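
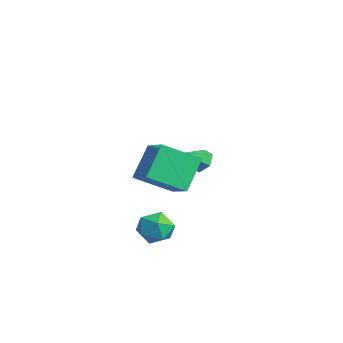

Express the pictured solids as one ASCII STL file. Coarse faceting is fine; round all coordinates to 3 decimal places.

solid 
facet normal -0.350 0.565 0.747
outer loop
vertex 2.989 -1.583 2.691
vertex 3.58 0.207 1.616
vertex 1.421 -1.53 1.916
endloop
endfacet
facet normal -0.273 -0.825 0.495
outer loop
vertex 2.14 -2.687 0.384
vertex 2.989 -1.583 2.691
vertex 1.421 -1.53 1.916
endloop
endfacet
facet normal -0.350 0.565 0.747
outer loop
vertex 1.421 -1.53 1.916
vertex 3.58 0.207 1.616
vertex 2.012 0.26 0.841
endloop
endfacet
facet normal -0.896 0.030 -0.443
outer loop
vertex 2.012 0.26 0.841
vertex 2.14 -2.687 0.384
vertex 1.421 -1.53 1.916
endloop
endfacet
facet normal 0.896 -0.030 0.443
outer loop
vertex 2.989 -1.583 2.691
vertex 4.299 -0.95 0.084
vertex 3.58 0.207 1.616
endloop
endfacet
facet normal -0.273 -0.825 0.495
outer loop
vertex 3.708 -2.74 1.159
vertex 2.989 -1.583 2.691
vertex 2.14 -2.687 0.384
endloop
endfacet
facet normal 0.896 -0.030 0.443
outer loop
vertex 3.708 -2.74 1.159
vertex 4.299 -0.95 0.084
vertex 2.989 -1.583 2.691
endloop
endfacet
facet normal 0.273 0.825 -0.495
outer loop
vertex 3.58 0.207 1.616
vertex 4.299 -0.95 0.084
vertex 2.012 0.26 0.841
endloop
endfacet
facet normal -0.896 0.030 -0.443
outer loop
vertex 2.731 -0.897 -0.691
vertex 2.14 -2.687 0.384
vertex 2.012 0.26 0.841
endloop
endfacet
facet normal 0.273 0.825 -0.495
outer loop
vertex 2.012 0.26 0.841
vertex 4.299 -0.95 0.084
vertex 2.731 -0.897 -0.691
endloop
endfacet
facet normal 0.350 -0.565 -0.747
outer loop
vertex 2.731 -0.897 -0.691
vertex 3.708 -2.74 1.159
vertex 2.14 -2.687 0.384
endloop
endfacet
facet normal 0.350 -0.565 -0.747
outer loop
vertex 4.299 -0.95 0.084
vertex 3.708 -2.74 1.159
vertex 2.731 -0.897 -0.691
endloop
endfacet
facet normal 0.222 0.959 -0.177
outer loop
vertex 4.256 -1.801 -2.839
vertex 3.596 -1.515 -2.115
vertex 4.57 -1.696 -1.874
endloop
endfacet
facet normal 0.782 0.539 -0.313
outer loop
vertex 4.256 -1.801 -2.839
vertex 4.57 -1.696 -1.874
vertex 4.892 -2.487 -2.432
endloop
endfacet
facet normal 0.585 0.063 -0.808
outer loop
vertex 4.256 -1.801 -2.839
vertex 4.892 -2.487 -2.432
vertex 4.116 -2.795 -3.018
endloop
endfacet
facet normal -0.097 0.190 -0.977
outer loop
vertex 4.256 -1.801 -2.839
vertex 4.116 -2.795 -3.018
vertex 3.315 -2.195 -2.822
endloop
endfacet
facet normal -0.322 0.743 -0.587
outer loop
vertex 4.256 -1.801 -2.839
vertex 3.315 -2.195 -2.822
vertex 3.596 -1.515 -2.115
endloop
endfacet
facet normal 0.941 0.183 0.284
outer loop
vertex 4.892 -2.487 -2.432
vertex 4.57 -1.696 -1.874
vertex 4.625 -2.625 -1.458
endloop
endfacet
facet normal 0.035 0.862 0.506
outer loop
vertex 4.57 -1.696 -1.874
vertex 3.596 -1.515 -2.115
vertex 3.824 -2.025 -1.262
endloop
endfacet
facet normal -0.843 0.513 -0.158
outer loop
vertex 3.596 -1.515 -2.115
vertex 3.315 -2.195 -2.822
vertex 3.048 -2.333 -1.848
endloop
endfacet
facet normal -0.480 -0.382 -0.790
outer loop
vertex 3.315 -2.195 -2.822
vertex 4.116 -2.795 -3.018
vertex 3.37 -3.124 -2.406
endloop
endfacet
facet normal 0.623 -0.586 -0.517
outer loop
vertex 4.116 -2.795 -3.018
vertex 4.892 -2.487 -2.432
vertex 4.344 -3.305 -2.165
endloop
endfacet
facet normal 0.097 -0.190 0.977
outer loop
vertex 3.684 -3.019 -1.441
vertex 4.625 -2.625 -1.458
vertex 3.824 -2.025 -1.262
endloop
endfacet
facet normal -0.585 -0.063 0.808
outer loop
vertex 3.684 -3.019 -1.441
vertex 3.824 -2.025 -1.262
vertex 3.048 -2.333 -1.848
endloop
endfacet
facet normal -0.782 -0.539 0.313
outer loop
vertex 3.684 -3.019 -1.441
vertex 3.048 -2.333 -1.848
vertex 3.37 -3.124 -2.406
endloop
endfacet
facet normal -0.222 -0.959 0.177
outer loop
vertex 3.684 -3.019 -1.441
vertex 3.37 -3.124 -2.406
vertex 4.344 -3.305 -2.165
endloop
endfacet
facet normal 0.322 -0.743 0.587
outer loop
vertex 3.684 -3.019 -1.441
vertex 4.344 -3.305 -2.165
vertex 4.625 -2.625 -1.458
endloop
endfacet
facet normal 0.480 0.382 0.790
outer loop
vertex 3.824 -2.025 -1.262
vertex 4.625 -2.625 -1.458
vertex 4.57 -1.696 -1.874
endloop
endfacet
facet normal -0.623 0.586 0.517
outer loop
vertex 3.048 -2.333 -1.848
vertex 3.824 -2.025 -1.262
vertex 3.596 -1.515 -2.115
endloop
endfacet
facet normal -0.941 -0.183 -0.284
outer loop
vertex 3.37 -3.124 -2.406
vertex 3.048 -2.333 -1.848
vertex 3.315 -2.195 -2.822
endloop
endfacet
facet normal -0.035 -0.862 -0.506
outer loop
vertex 4.344 -3.305 -2.165
vertex 3.37 -3.124 -2.406
vertex 4.116 -2.795 -3.018
endloop
endfacet
facet normal 0.843 -0.513 0.158
outer loop
vertex 4.625 -2.625 -1.458
vertex 4.344 -3.305 -2.165
vertex 4.892 -2.487 -2.432
endloop
endfacet
facet normal -0.057 0.803 -0.593
outer loop
vertex -1.604 3.397 -1.951
vertex -2.372 3.344 -1.949
vertex -2.013 3.765 -1.413
endloop
endfacet
facet normal 0.794 -0.006 0.608
outer loop
vertex -1.604 3.397 -1.951
vertex -2.013 3.765 -1.413
vertex -2.288 2.156 -1.071
endloop
endfacet
facet normal -0.056 0.803 -0.593
outer loop
vertex -2.013 3.765 -1.413
vertex -2.372 3.344 -1.949
vertex -2.781 3.713 -1.411
endloop
endfacet
facet normal -0.012 0.210 0.978
outer loop
vertex -2.013 3.765 -1.413
vertex -2.781 3.713 -1.411
vertex -2.288 2.156 -1.071
endloop
endfacet
facet normal -0.056 0.803 -0.593
outer loop
vertex -2.781 3.713 -1.411
vertex -2.372 3.344 -1.949
vertex -3.14 3.292 -1.947
endloop
endfacet
facet normal -0.782 -0.114 0.613
outer loop
vertex -2.781 3.713 -1.411
vertex -3.14 3.292 -1.947
vertex -2.288 2.156 -1.071
endloop
endfacet
facet normal -0.056 0.804 -0.592
outer loop
vertex -3.14 3.292 -1.947
vertex -2.372 3.344 -1.949
vertex -2.731 2.924 -2.485
endloop
endfacet
facet normal -0.747 -0.654 -0.121
outer loop
vertex -3.14 3.292 -1.947
vertex -2.731 2.924 -2.485
vertex -2.288 2.156 -1.071
endloop
endfacet
facet normal -0.056 0.804 -0.592
outer loop
vertex -2.731 2.924 -2.485
vertex -2.372 3.344 -1.949
vertex -1.962 2.976 -2.487
endloop
endfacet
facet normal 0.058 -0.870 -0.490
outer loop
vertex -2.731 2.924 -2.485
vertex -1.962 2.976 -2.487
vertex -2.288 2.156 -1.071
endloop
endfacet
facet normal -0.057 0.803 -0.593
outer loop
vertex -1.962 2.976 -2.487
vertex -2.372 3.344 -1.949
vertex -1.604 3.397 -1.951
endloop
endfacet
facet normal 0.829 -0.545 -0.125
outer loop
vertex -1.962 2.976 -2.487
vertex -1.604 3.397 -1.951
vertex -2.288 2.156 -1.071
endloop
endfacet

endsolid


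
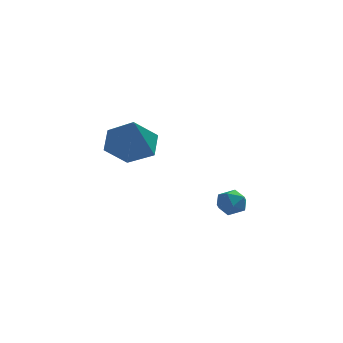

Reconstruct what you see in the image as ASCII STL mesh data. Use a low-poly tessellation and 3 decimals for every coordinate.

solid 
facet normal -0.390 0.169 0.905
outer loop
vertex 2.086 4.198 -2.278
vertex 1.516 4.03 -2.492
vertex 1.901 3.595 -2.245
endloop
endfacet
facet normal 0.292 -0.037 0.956
outer loop
vertex 2.086 4.198 -2.278
vertex 1.901 3.595 -2.245
vertex 2.491 3.735 -2.42
endloop
endfacet
facet normal 0.691 0.425 0.585
outer loop
vertex 2.086 4.198 -2.278
vertex 2.491 3.735 -2.42
vertex 2.471 4.256 -2.775
endloop
endfacet
facet normal 0.255 0.918 0.305
outer loop
vertex 2.086 4.198 -2.278
vertex 2.471 4.256 -2.775
vertex 1.869 4.438 -2.819
endloop
endfacet
facet normal -0.413 0.760 0.503
outer loop
vertex 2.086 4.198 -2.278
vertex 1.869 4.438 -2.819
vertex 1.516 4.03 -2.492
endloop
endfacet
facet normal 0.352 -0.678 0.645
outer loop
vertex 2.491 3.735 -2.42
vertex 1.901 3.595 -2.245
vertex 2.171 3.282 -2.721
endloop
endfacet
facet normal -0.750 -0.343 0.565
outer loop
vertex 1.901 3.595 -2.245
vertex 1.516 4.03 -2.492
vertex 1.569 3.464 -2.765
endloop
endfacet
facet normal -0.786 0.612 -0.085
outer loop
vertex 1.516 4.03 -2.492
vertex 1.869 4.438 -2.819
vertex 1.549 3.985 -3.12
endloop
endfacet
facet normal 0.292 0.867 -0.405
outer loop
vertex 1.869 4.438 -2.819
vertex 2.471 4.256 -2.775
vertex 2.139 4.125 -3.295
endloop
endfacet
facet normal 0.996 0.070 0.047
outer loop
vertex 2.471 4.256 -2.775
vertex 2.491 3.735 -2.42
vertex 2.524 3.69 -3.048
endloop
endfacet
facet normal -0.255 -0.918 -0.305
outer loop
vertex 1.954 3.522 -3.262
vertex 2.171 3.282 -2.721
vertex 1.569 3.464 -2.765
endloop
endfacet
facet normal -0.691 -0.425 -0.585
outer loop
vertex 1.954 3.522 -3.262
vertex 1.569 3.464 -2.765
vertex 1.549 3.985 -3.12
endloop
endfacet
facet normal -0.292 0.037 -0.956
outer loop
vertex 1.954 3.522 -3.262
vertex 1.549 3.985 -3.12
vertex 2.139 4.125 -3.295
endloop
endfacet
facet normal 0.390 -0.169 -0.905
outer loop
vertex 1.954 3.522 -3.262
vertex 2.139 4.125 -3.295
vertex 2.524 3.69 -3.048
endloop
endfacet
facet normal 0.413 -0.760 -0.503
outer loop
vertex 1.954 3.522 -3.262
vertex 2.524 3.69 -3.048
vertex 2.171 3.282 -2.721
endloop
endfacet
facet normal -0.292 -0.867 0.405
outer loop
vertex 1.569 3.464 -2.765
vertex 2.171 3.282 -2.721
vertex 1.901 3.595 -2.245
endloop
endfacet
facet normal -0.996 -0.070 -0.047
outer loop
vertex 1.549 3.985 -3.12
vertex 1.569 3.464 -2.765
vertex 1.516 4.03 -2.492
endloop
endfacet
facet normal -0.352 0.678 -0.645
outer loop
vertex 2.139 4.125 -3.295
vertex 1.549 3.985 -3.12
vertex 1.869 4.438 -2.819
endloop
endfacet
facet normal 0.750 0.343 -0.565
outer loop
vertex 2.524 3.69 -3.048
vertex 2.139 4.125 -3.295
vertex 2.471 4.256 -2.775
endloop
endfacet
facet normal 0.786 -0.612 0.085
outer loop
vertex 2.171 3.282 -2.721
vertex 2.524 3.69 -3.048
vertex 2.491 3.735 -2.42
endloop
endfacet
facet normal -0.197 0.660 -0.725
outer loop
vertex -0.002 0.974 1.257
vertex -0.811 0.487 1.033
vertex -0.84 1.2 1.69
endloop
endfacet
facet normal 0.503 0.376 0.778
outer loop
vertex -0.002 0.974 1.257
vertex -0.84 1.2 1.69
vertex -0.449 -0.727 2.367
endloop
endfacet
facet normal -0.197 0.660 -0.725
outer loop
vertex -0.84 1.2 1.69
vertex -0.811 0.487 1.033
vertex -1.649 0.713 1.466
endloop
endfacet
facet normal -0.388 0.234 0.891
outer loop
vertex -0.84 1.2 1.69
vertex -1.649 0.713 1.466
vertex -0.449 -0.727 2.367
endloop
endfacet
facet normal -0.197 0.660 -0.725
outer loop
vertex -1.649 0.713 1.466
vertex -0.811 0.487 1.033
vertex -1.619 0.0 0.809
endloop
endfacet
facet normal -0.810 -0.416 0.414
outer loop
vertex -1.649 0.713 1.466
vertex -1.619 0.0 0.809
vertex -0.449 -0.727 2.367
endloop
endfacet
facet normal -0.197 0.660 -0.725
outer loop
vertex -1.619 0.0 0.809
vertex -0.811 0.487 1.033
vertex -0.781 -0.226 0.376
endloop
endfacet
facet normal -0.340 -0.924 -0.176
outer loop
vertex -1.619 0.0 0.809
vertex -0.781 -0.226 0.376
vertex -0.449 -0.727 2.367
endloop
endfacet
facet normal -0.197 0.660 -0.725
outer loop
vertex -0.781 -0.226 0.376
vertex -0.811 0.487 1.033
vertex 0.027 0.261 0.6
endloop
endfacet
facet normal 0.552 -0.782 -0.289
outer loop
vertex -0.781 -0.226 0.376
vertex 0.027 0.261 0.6
vertex -0.449 -0.727 2.367
endloop
endfacet
facet normal -0.197 0.660 -0.725
outer loop
vertex 0.027 0.261 0.6
vertex -0.811 0.487 1.033
vertex -0.002 0.974 1.257
endloop
endfacet
facet normal 0.973 -0.133 0.188
outer loop
vertex 0.027 0.261 0.6
vertex -0.002 0.974 1.257
vertex -0.449 -0.727 2.367
endloop
endfacet

endsolid


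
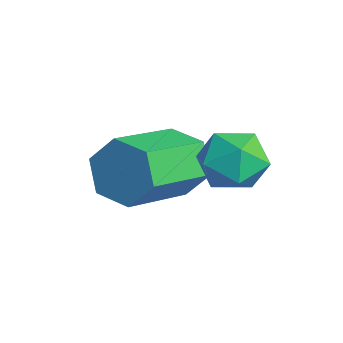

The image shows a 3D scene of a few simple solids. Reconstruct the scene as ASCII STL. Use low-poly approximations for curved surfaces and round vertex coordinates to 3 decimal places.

solid 
facet normal -0.846 -0.375 0.380
outer loop
vertex 0.389 -0.647 -0.614
vertex 0.615 -1.363 -0.818
vertex 0.804 -1.08 -0.118
endloop
endfacet
facet normal -0.648 0.215 0.730
outer loop
vertex 0.389 -0.647 -0.614
vertex 0.804 -1.08 -0.118
vertex 0.963 -0.323 -0.2
endloop
endfacet
facet normal -0.609 0.749 0.258
outer loop
vertex 0.389 -0.647 -0.614
vertex 0.963 -0.323 -0.2
vertex 0.872 -0.138 -0.951
endloop
endfacet
facet normal -0.783 0.489 -0.384
outer loop
vertex 0.389 -0.647 -0.614
vertex 0.872 -0.138 -0.951
vertex 0.657 -0.782 -1.332
endloop
endfacet
facet normal -0.929 -0.205 -0.308
outer loop
vertex 0.389 -0.647 -0.614
vertex 0.657 -0.782 -1.332
vertex 0.615 -1.363 -0.818
endloop
endfacet
facet normal 0.005 0.107 0.994
outer loop
vertex 0.963 -0.323 -0.2
vertex 0.804 -1.08 -0.118
vertex 1.543 -0.838 -0.148
endloop
endfacet
facet normal -0.315 -0.847 0.428
outer loop
vertex 0.804 -1.08 -0.118
vertex 0.615 -1.363 -0.818
vertex 1.328 -1.482 -0.529
endloop
endfacet
facet normal -0.448 -0.574 -0.685
outer loop
vertex 0.615 -1.363 -0.818
vertex 0.657 -0.782 -1.332
vertex 1.237 -1.297 -1.28
endloop
endfacet
facet normal -0.213 0.549 -0.808
outer loop
vertex 0.657 -0.782 -1.332
vertex 0.872 -0.138 -0.951
vertex 1.396 -0.54 -1.362
endloop
endfacet
facet normal 0.068 0.971 0.231
outer loop
vertex 0.872 -0.138 -0.951
vertex 0.963 -0.323 -0.2
vertex 1.585 -0.257 -0.662
endloop
endfacet
facet normal 0.783 -0.489 0.384
outer loop
vertex 1.811 -0.973 -0.866
vertex 1.543 -0.838 -0.148
vertex 1.328 -1.482 -0.529
endloop
endfacet
facet normal 0.609 -0.749 -0.258
outer loop
vertex 1.811 -0.973 -0.866
vertex 1.328 -1.482 -0.529
vertex 1.237 -1.297 -1.28
endloop
endfacet
facet normal 0.648 -0.215 -0.730
outer loop
vertex 1.811 -0.973 -0.866
vertex 1.237 -1.297 -1.28
vertex 1.396 -0.54 -1.362
endloop
endfacet
facet normal 0.846 0.375 -0.380
outer loop
vertex 1.811 -0.973 -0.866
vertex 1.396 -0.54 -1.362
vertex 1.585 -0.257 -0.662
endloop
endfacet
facet normal 0.929 0.205 0.308
outer loop
vertex 1.811 -0.973 -0.866
vertex 1.585 -0.257 -0.662
vertex 1.543 -0.838 -0.148
endloop
endfacet
facet normal 0.213 -0.549 0.808
outer loop
vertex 1.328 -1.482 -0.529
vertex 1.543 -0.838 -0.148
vertex 0.804 -1.08 -0.118
endloop
endfacet
facet normal -0.068 -0.971 -0.231
outer loop
vertex 1.237 -1.297 -1.28
vertex 1.328 -1.482 -0.529
vertex 0.615 -1.363 -0.818
endloop
endfacet
facet normal -0.005 -0.107 -0.994
outer loop
vertex 1.396 -0.54 -1.362
vertex 1.237 -1.297 -1.28
vertex 0.657 -0.782 -1.332
endloop
endfacet
facet normal 0.315 0.847 -0.428
outer loop
vertex 1.585 -0.257 -0.662
vertex 1.396 -0.54 -1.362
vertex 0.872 -0.138 -0.951
endloop
endfacet
facet normal 0.448 0.574 0.685
outer loop
vertex 1.543 -0.838 -0.148
vertex 1.585 -0.257 -0.662
vertex 0.963 -0.323 -0.2
endloop
endfacet
facet normal -0.485 0.806 -0.340
outer loop
vertex 0.291 -1.439 -2.104
vertex -0.147 -1.425 -1.446
vertex 0.535 -1.027 -1.475
endloop
endfacet
facet normal 0.818 0.281 -0.502
outer loop
vertex 0.291 -1.439 -2.104
vertex 0.535 -1.027 -1.475
vertex 1.165 -2.889 -1.491
endloop
endfacet
facet normal 0.818 0.281 -0.501
outer loop
vertex 1.165 -2.889 -1.491
vertex 0.535 -1.027 -1.475
vertex 1.408 -2.477 -0.863
endloop
endfacet
facet normal 0.485 -0.805 0.341
outer loop
vertex 1.165 -2.889 -1.491
vertex 1.408 -2.477 -0.863
vertex 0.727 -2.875 -0.834
endloop
endfacet
facet normal -0.485 0.806 -0.340
outer loop
vertex 0.535 -1.027 -1.475
vertex -0.147 -1.425 -1.446
vertex 0.097 -1.013 -0.818
endloop
endfacet
facet normal 0.676 0.592 0.438
outer loop
vertex 0.535 -1.027 -1.475
vertex 0.097 -1.013 -0.818
vertex 1.408 -2.477 -0.863
endloop
endfacet
facet normal 0.676 0.592 0.438
outer loop
vertex 1.408 -2.477 -0.863
vertex 0.097 -1.013 -0.818
vertex 0.97 -2.463 -0.205
endloop
endfacet
facet normal 0.485 -0.806 0.340
outer loop
vertex 1.408 -2.477 -0.863
vertex 0.97 -2.463 -0.205
vertex 0.727 -2.875 -0.834
endloop
endfacet
facet normal -0.485 0.806 -0.340
outer loop
vertex 0.097 -1.013 -0.818
vertex -0.147 -1.425 -1.446
vertex -0.585 -1.411 -0.789
endloop
endfacet
facet normal -0.142 0.312 0.940
outer loop
vertex 0.097 -1.013 -0.818
vertex -0.585 -1.411 -0.789
vertex 0.97 -2.463 -0.205
endloop
endfacet
facet normal -0.142 0.312 0.940
outer loop
vertex 0.97 -2.463 -0.205
vertex -0.585 -1.411 -0.789
vertex 0.289 -2.861 -0.176
endloop
endfacet
facet normal 0.485 -0.806 0.340
outer loop
vertex 0.97 -2.463 -0.205
vertex 0.289 -2.861 -0.176
vertex 0.727 -2.875 -0.834
endloop
endfacet
facet normal -0.485 0.805 -0.341
outer loop
vertex -0.585 -1.411 -0.789
vertex -0.147 -1.425 -1.446
vertex -0.828 -1.823 -1.417
endloop
endfacet
facet normal -0.818 -0.281 0.501
outer loop
vertex -0.585 -1.411 -0.789
vertex -0.828 -1.823 -1.417
vertex 0.289 -2.861 -0.176
endloop
endfacet
facet normal -0.818 -0.281 0.501
outer loop
vertex 0.289 -2.861 -0.176
vertex -0.828 -1.823 -1.417
vertex 0.045 -3.273 -0.805
endloop
endfacet
facet normal 0.485 -0.806 0.340
outer loop
vertex 0.289 -2.861 -0.176
vertex 0.045 -3.273 -0.805
vertex 0.727 -2.875 -0.834
endloop
endfacet
facet normal -0.485 0.806 -0.340
outer loop
vertex -0.828 -1.823 -1.417
vertex -0.147 -1.425 -1.446
vertex -0.39 -1.837 -2.075
endloop
endfacet
facet normal -0.677 -0.592 -0.438
outer loop
vertex -0.828 -1.823 -1.417
vertex -0.39 -1.837 -2.075
vertex 0.045 -3.273 -0.805
endloop
endfacet
facet normal -0.676 -0.592 -0.438
outer loop
vertex 0.045 -3.273 -0.805
vertex -0.39 -1.837 -2.075
vertex 0.483 -3.287 -1.462
endloop
endfacet
facet normal 0.485 -0.806 0.340
outer loop
vertex 0.045 -3.273 -0.805
vertex 0.483 -3.287 -1.462
vertex 0.727 -2.875 -0.834
endloop
endfacet
facet normal -0.485 0.806 -0.340
outer loop
vertex -0.39 -1.837 -2.075
vertex -0.147 -1.425 -1.446
vertex 0.291 -1.439 -2.104
endloop
endfacet
facet normal 0.142 -0.312 -0.940
outer loop
vertex -0.39 -1.837 -2.075
vertex 0.291 -1.439 -2.104
vertex 0.483 -3.287 -1.462
endloop
endfacet
facet normal 0.142 -0.312 -0.940
outer loop
vertex 0.483 -3.287 -1.462
vertex 0.291 -1.439 -2.104
vertex 1.165 -2.889 -1.491
endloop
endfacet
facet normal 0.485 -0.806 0.340
outer loop
vertex 0.483 -3.287 -1.462
vertex 1.165 -2.889 -1.491
vertex 0.727 -2.875 -0.834
endloop
endfacet

endsolid


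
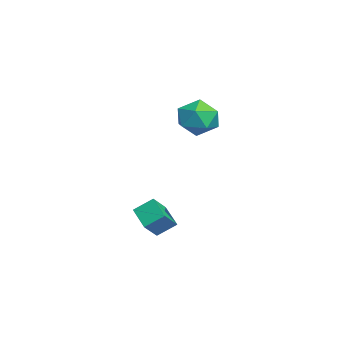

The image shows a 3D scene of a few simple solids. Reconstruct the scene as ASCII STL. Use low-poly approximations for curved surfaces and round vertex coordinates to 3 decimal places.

solid 
facet normal 0.401 0.308 0.863
outer loop
vertex -0.493 3.467 3.22
vertex -1.016 2.773 3.711
vertex -0.104 2.559 3.364
endloop
endfacet
facet normal 0.852 0.416 0.320
outer loop
vertex -0.493 3.467 3.22
vertex -0.104 2.559 3.364
vertex 0.005 3.014 2.482
endloop
endfacet
facet normal 0.528 0.835 -0.157
outer loop
vertex -0.493 3.467 3.22
vertex 0.005 3.014 2.482
vertex -0.839 3.51 2.283
endloop
endfacet
facet normal -0.124 0.988 0.091
outer loop
vertex -0.493 3.467 3.22
vertex -0.839 3.51 2.283
vertex -1.47 3.361 3.043
endloop
endfacet
facet normal -0.203 0.663 0.721
outer loop
vertex -0.493 3.467 3.22
vertex -1.47 3.361 3.043
vertex -1.016 2.773 3.711
endloop
endfacet
facet normal 0.977 -0.215 0.010
outer loop
vertex 0.005 3.014 2.482
vertex -0.104 2.559 3.364
vertex -0.21 2.039 2.517
endloop
endfacet
facet normal 0.247 -0.388 0.888
outer loop
vertex -0.104 2.559 3.364
vertex -1.016 2.773 3.711
vertex -0.841 1.89 3.277
endloop
endfacet
facet normal -0.730 0.185 0.658
outer loop
vertex -1.016 2.773 3.711
vertex -1.47 3.361 3.043
vertex -1.685 2.386 3.078
endloop
endfacet
facet normal -0.603 0.711 -0.361
outer loop
vertex -1.47 3.361 3.043
vertex -0.839 3.51 2.283
vertex -1.576 2.841 2.196
endloop
endfacet
facet normal 0.452 0.464 -0.762
outer loop
vertex -0.839 3.51 2.283
vertex 0.005 3.014 2.482
vertex -0.664 2.627 1.849
endloop
endfacet
facet normal 0.124 -0.988 -0.091
outer loop
vertex -1.187 1.933 2.34
vertex -0.21 2.039 2.517
vertex -0.841 1.89 3.277
endloop
endfacet
facet normal -0.528 -0.835 0.157
outer loop
vertex -1.187 1.933 2.34
vertex -0.841 1.89 3.277
vertex -1.685 2.386 3.078
endloop
endfacet
facet normal -0.852 -0.416 -0.320
outer loop
vertex -1.187 1.933 2.34
vertex -1.685 2.386 3.078
vertex -1.576 2.841 2.196
endloop
endfacet
facet normal -0.401 -0.308 -0.863
outer loop
vertex -1.187 1.933 2.34
vertex -1.576 2.841 2.196
vertex -0.664 2.627 1.849
endloop
endfacet
facet normal 0.203 -0.663 -0.721
outer loop
vertex -1.187 1.933 2.34
vertex -0.664 2.627 1.849
vertex -0.21 2.039 2.517
endloop
endfacet
facet normal 0.603 -0.711 0.361
outer loop
vertex -0.841 1.89 3.277
vertex -0.21 2.039 2.517
vertex -0.104 2.559 3.364
endloop
endfacet
facet normal -0.452 -0.464 0.762
outer loop
vertex -1.685 2.386 3.078
vertex -0.841 1.89 3.277
vertex -1.016 2.773 3.711
endloop
endfacet
facet normal -0.977 0.215 -0.010
outer loop
vertex -1.576 2.841 2.196
vertex -1.685 2.386 3.078
vertex -1.47 3.361 3.043
endloop
endfacet
facet normal -0.247 0.388 -0.888
outer loop
vertex -0.664 2.627 1.849
vertex -1.576 2.841 2.196
vertex -0.839 3.51 2.283
endloop
endfacet
facet normal 0.730 -0.185 -0.658
outer loop
vertex -0.21 2.039 2.517
vertex -0.664 2.627 1.849
vertex 0.005 3.014 2.482
endloop
endfacet
facet normal -0.573 0.469 -0.672
outer loop
vertex 0.156 0.597 -2.363
vertex 0.123 1.395 -1.778
vertex 1.155 1.037 -2.908
endloop
endfacet
facet normal 0.033 -0.806 -0.590
outer loop
vertex 1.757 0.545 -2.202
vertex 0.156 0.597 -2.363
vertex 1.155 1.037 -2.908
endloop
endfacet
facet normal -0.573 0.469 -0.672
outer loop
vertex 1.155 1.037 -2.908
vertex 0.123 1.395 -1.778
vertex 1.122 1.835 -2.323
endloop
endfacet
facet normal 0.819 0.361 -0.446
outer loop
vertex 1.122 1.835 -2.323
vertex 1.757 0.545 -2.202
vertex 1.155 1.037 -2.908
endloop
endfacet
facet normal -0.819 -0.361 0.446
outer loop
vertex 0.156 0.597 -2.363
vertex 0.725 0.903 -1.072
vertex 0.123 1.395 -1.778
endloop
endfacet
facet normal 0.033 -0.806 -0.590
outer loop
vertex 0.758 0.105 -1.657
vertex 0.156 0.597 -2.363
vertex 1.757 0.545 -2.202
endloop
endfacet
facet normal -0.819 -0.361 0.446
outer loop
vertex 0.758 0.105 -1.657
vertex 0.725 0.903 -1.072
vertex 0.156 0.597 -2.363
endloop
endfacet
facet normal -0.033 0.806 0.590
outer loop
vertex 0.123 1.395 -1.778
vertex 0.725 0.903 -1.072
vertex 1.122 1.835 -2.323
endloop
endfacet
facet normal 0.819 0.361 -0.446
outer loop
vertex 1.724 1.343 -1.617
vertex 1.757 0.545 -2.202
vertex 1.122 1.835 -2.323
endloop
endfacet
facet normal -0.033 0.806 0.590
outer loop
vertex 1.122 1.835 -2.323
vertex 0.725 0.903 -1.072
vertex 1.724 1.343 -1.617
endloop
endfacet
facet normal 0.573 -0.469 0.672
outer loop
vertex 1.724 1.343 -1.617
vertex 0.758 0.105 -1.657
vertex 1.757 0.545 -2.202
endloop
endfacet
facet normal 0.573 -0.469 0.672
outer loop
vertex 0.725 0.903 -1.072
vertex 0.758 0.105 -1.657
vertex 1.724 1.343 -1.617
endloop
endfacet

endsolid


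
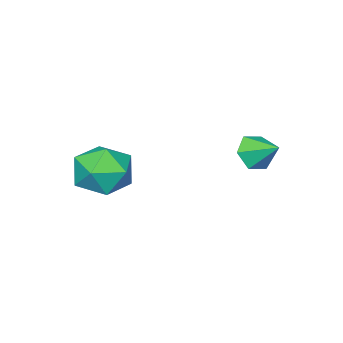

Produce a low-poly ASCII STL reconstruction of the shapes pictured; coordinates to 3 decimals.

solid 
facet normal 0.026 -0.854 -0.520
outer loop
vertex -2.774 3.333 -1.267
vertex -3.544 3.462 -1.518
vertex -2.915 3.75 -1.959
endloop
endfacet
facet normal 0.845 0.516 0.139
outer loop
vertex -2.774 3.333 -1.267
vertex -2.915 3.75 -1.959
vertex -3.576 4.538 -0.862
endloop
endfacet
facet normal 0.026 -0.853 -0.521
outer loop
vertex -2.915 3.75 -1.959
vertex -3.544 3.462 -1.518
vertex -3.685 3.88 -2.21
endloop
endfacet
facet normal 0.287 0.852 -0.439
outer loop
vertex -2.915 3.75 -1.959
vertex -3.685 3.88 -2.21
vertex -3.576 4.538 -0.862
endloop
endfacet
facet normal 0.026 -0.853 -0.521
outer loop
vertex -3.685 3.88 -2.21
vertex -3.544 3.462 -1.518
vertex -4.313 3.592 -1.769
endloop
endfacet
facet normal -0.572 0.754 -0.322
outer loop
vertex -3.685 3.88 -2.21
vertex -4.313 3.592 -1.769
vertex -3.576 4.538 -0.862
endloop
endfacet
facet normal 0.026 -0.853 -0.521
outer loop
vertex -4.313 3.592 -1.769
vertex -3.544 3.462 -1.518
vertex -4.173 3.174 -1.078
endloop
endfacet
facet normal -0.871 0.322 0.371
outer loop
vertex -4.313 3.592 -1.769
vertex -4.173 3.174 -1.078
vertex -3.576 4.538 -0.862
endloop
endfacet
facet normal 0.027 -0.853 -0.520
outer loop
vertex -4.173 3.174 -1.078
vertex -3.544 3.462 -1.518
vertex -3.403 3.045 -0.827
endloop
endfacet
facet normal -0.312 -0.014 0.950
outer loop
vertex -4.173 3.174 -1.078
vertex -3.403 3.045 -0.827
vertex -3.576 4.538 -0.862
endloop
endfacet
facet normal 0.027 -0.853 -0.520
outer loop
vertex -3.403 3.045 -0.827
vertex -3.544 3.462 -1.518
vertex -2.774 3.333 -1.267
endloop
endfacet
facet normal 0.546 0.083 0.834
outer loop
vertex -3.403 3.045 -0.827
vertex -2.774 3.333 -1.267
vertex -3.576 4.538 -0.862
endloop
endfacet
facet normal 0.343 0.641 0.687
outer loop
vertex 0.218 1.0 -1.975
vertex 0.294 0.084 -1.158
vertex 1.255 0.344 -1.881
endloop
endfacet
facet normal 0.532 0.846 0.030
outer loop
vertex 0.218 1.0 -1.975
vertex 1.255 0.344 -1.881
vertex 0.822 0.656 -2.99
endloop
endfacet
facet normal -0.063 0.933 -0.354
outer loop
vertex 0.218 1.0 -1.975
vertex 0.822 0.656 -2.99
vertex -0.406 0.587 -2.952
endloop
endfacet
facet normal -0.620 0.782 0.065
outer loop
vertex 0.218 1.0 -1.975
vertex -0.406 0.587 -2.952
vertex -0.732 0.234 -1.82
endloop
endfacet
facet normal -0.369 0.601 0.709
outer loop
vertex 0.218 1.0 -1.975
vertex -0.732 0.234 -1.82
vertex 0.294 0.084 -1.158
endloop
endfacet
facet normal 0.910 0.318 -0.266
outer loop
vertex 0.822 0.656 -2.99
vertex 1.255 0.344 -1.881
vertex 1.272 -0.474 -2.8
endloop
endfacet
facet normal 0.604 -0.014 0.797
outer loop
vertex 1.255 0.344 -1.881
vertex 0.294 0.084 -1.158
vertex 0.946 -0.827 -1.668
endloop
endfacet
facet normal -0.549 -0.078 0.832
outer loop
vertex 0.294 0.084 -1.158
vertex -0.732 0.234 -1.82
vertex -0.282 -0.896 -1.63
endloop
endfacet
facet normal -0.954 0.214 -0.208
outer loop
vertex -0.732 0.234 -1.82
vertex -0.406 0.587 -2.952
vertex -0.715 -0.584 -2.739
endloop
endfacet
facet normal -0.053 0.459 -0.887
outer loop
vertex -0.406 0.587 -2.952
vertex 0.822 0.656 -2.99
vertex 0.246 -0.324 -3.462
endloop
endfacet
facet normal 0.620 -0.782 -0.065
outer loop
vertex 0.322 -1.24 -2.645
vertex 1.272 -0.474 -2.8
vertex 0.946 -0.827 -1.668
endloop
endfacet
facet normal 0.063 -0.933 0.354
outer loop
vertex 0.322 -1.24 -2.645
vertex 0.946 -0.827 -1.668
vertex -0.282 -0.896 -1.63
endloop
endfacet
facet normal -0.532 -0.846 -0.030
outer loop
vertex 0.322 -1.24 -2.645
vertex -0.282 -0.896 -1.63
vertex -0.715 -0.584 -2.739
endloop
endfacet
facet normal -0.343 -0.641 -0.687
outer loop
vertex 0.322 -1.24 -2.645
vertex -0.715 -0.584 -2.739
vertex 0.246 -0.324 -3.462
endloop
endfacet
facet normal 0.369 -0.601 -0.709
outer loop
vertex 0.322 -1.24 -2.645
vertex 0.246 -0.324 -3.462
vertex 1.272 -0.474 -2.8
endloop
endfacet
facet normal 0.954 -0.214 0.208
outer loop
vertex 0.946 -0.827 -1.668
vertex 1.272 -0.474 -2.8
vertex 1.255 0.344 -1.881
endloop
endfacet
facet normal 0.053 -0.459 0.887
outer loop
vertex -0.282 -0.896 -1.63
vertex 0.946 -0.827 -1.668
vertex 0.294 0.084 -1.158
endloop
endfacet
facet normal -0.910 -0.318 0.266
outer loop
vertex -0.715 -0.584 -2.739
vertex -0.282 -0.896 -1.63
vertex -0.732 0.234 -1.82
endloop
endfacet
facet normal -0.604 0.014 -0.797
outer loop
vertex 0.246 -0.324 -3.462
vertex -0.715 -0.584 -2.739
vertex -0.406 0.587 -2.952
endloop
endfacet
facet normal 0.549 0.078 -0.832
outer loop
vertex 1.272 -0.474 -2.8
vertex 0.246 -0.324 -3.462
vertex 0.822 0.656 -2.99
endloop
endfacet

endsolid


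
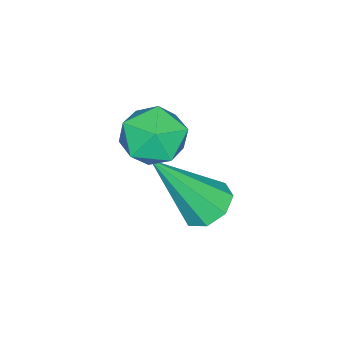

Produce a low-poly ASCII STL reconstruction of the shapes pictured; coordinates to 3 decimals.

solid 
facet normal 0.282 -0.125 0.951
outer loop
vertex 4.296 0.704 2.46
vertex 3.673 0.41 2.606
vertex 4.21 0.007 2.394
endloop
endfacet
facet normal 0.844 -0.153 0.514
outer loop
vertex 4.296 0.704 2.46
vertex 4.21 0.007 2.394
vertex 4.572 0.365 1.906
endloop
endfacet
facet normal 0.873 0.463 0.152
outer loop
vertex 4.296 0.704 2.46
vertex 4.572 0.365 1.906
vertex 4.257 0.989 1.817
endloop
endfacet
facet normal 0.329 0.871 0.366
outer loop
vertex 4.296 0.704 2.46
vertex 4.257 0.989 1.817
vertex 3.702 1.017 2.249
endloop
endfacet
facet normal -0.038 0.508 0.861
outer loop
vertex 4.296 0.704 2.46
vertex 3.702 1.017 2.249
vertex 3.673 0.41 2.606
endloop
endfacet
facet normal 0.732 -0.680 0.045
outer loop
vertex 4.572 0.365 1.906
vertex 4.21 0.007 2.394
vertex 4.118 -0.137 1.711
endloop
endfacet
facet normal -0.178 -0.634 0.753
outer loop
vertex 4.21 0.007 2.394
vertex 3.673 0.41 2.606
vertex 3.563 -0.109 2.143
endloop
endfacet
facet normal -0.692 0.390 0.607
outer loop
vertex 3.673 0.41 2.606
vertex 3.702 1.017 2.249
vertex 3.248 0.515 2.054
endloop
endfacet
facet normal -0.100 0.976 -0.192
outer loop
vertex 3.702 1.017 2.249
vertex 4.257 0.989 1.817
vertex 3.61 0.873 1.566
endloop
endfacet
facet normal 0.780 0.317 -0.540
outer loop
vertex 4.257 0.989 1.817
vertex 4.572 0.365 1.906
vertex 4.147 0.47 1.354
endloop
endfacet
facet normal -0.329 -0.871 -0.366
outer loop
vertex 3.524 0.176 1.5
vertex 4.118 -0.137 1.711
vertex 3.563 -0.109 2.143
endloop
endfacet
facet normal -0.873 -0.463 -0.152
outer loop
vertex 3.524 0.176 1.5
vertex 3.563 -0.109 2.143
vertex 3.248 0.515 2.054
endloop
endfacet
facet normal -0.844 0.153 -0.514
outer loop
vertex 3.524 0.176 1.5
vertex 3.248 0.515 2.054
vertex 3.61 0.873 1.566
endloop
endfacet
facet normal -0.282 0.125 -0.951
outer loop
vertex 3.524 0.176 1.5
vertex 3.61 0.873 1.566
vertex 4.147 0.47 1.354
endloop
endfacet
facet normal 0.038 -0.508 -0.861
outer loop
vertex 3.524 0.176 1.5
vertex 4.147 0.47 1.354
vertex 4.118 -0.137 1.711
endloop
endfacet
facet normal 0.100 -0.976 0.192
outer loop
vertex 3.563 -0.109 2.143
vertex 4.118 -0.137 1.711
vertex 4.21 0.007 2.394
endloop
endfacet
facet normal -0.780 -0.317 0.540
outer loop
vertex 3.248 0.515 2.054
vertex 3.563 -0.109 2.143
vertex 3.673 0.41 2.606
endloop
endfacet
facet normal -0.732 0.680 -0.045
outer loop
vertex 3.61 0.873 1.566
vertex 3.248 0.515 2.054
vertex 3.702 1.017 2.249
endloop
endfacet
facet normal 0.178 0.634 -0.753
outer loop
vertex 4.147 0.47 1.354
vertex 3.61 0.873 1.566
vertex 4.257 0.989 1.817
endloop
endfacet
facet normal 0.692 -0.390 -0.607
outer loop
vertex 4.118 -0.137 1.711
vertex 4.147 0.47 1.354
vertex 4.572 0.365 1.906
endloop
endfacet
facet normal -0.351 0.438 -0.828
outer loop
vertex 3.942 1.16 -0.304
vertex 3.463 1.277 -0.039
vertex 3.952 1.54 -0.107
endloop
endfacet
facet normal 0.997 0.016 -0.081
outer loop
vertex 3.942 1.16 -0.304
vertex 3.952 1.54 -0.107
vertex 4.097 0.483 1.459
endloop
endfacet
facet normal -0.351 0.438 -0.828
outer loop
vertex 3.952 1.54 -0.107
vertex 3.463 1.277 -0.039
vertex 3.675 1.766 0.13
endloop
endfacet
facet normal 0.748 0.580 0.322
outer loop
vertex 3.952 1.54 -0.107
vertex 3.675 1.766 0.13
vertex 4.097 0.483 1.459
endloop
endfacet
facet normal -0.350 0.438 -0.828
outer loop
vertex 3.675 1.766 0.13
vertex 3.463 1.277 -0.039
vertex 3.274 1.706 0.268
endloop
endfacet
facet normal 0.121 0.733 0.669
outer loop
vertex 3.675 1.766 0.13
vertex 3.274 1.706 0.268
vertex 4.097 0.483 1.459
endloop
endfacet
facet normal -0.350 0.438 -0.828
outer loop
vertex 3.274 1.706 0.268
vertex 3.463 1.277 -0.039
vertex 2.983 1.394 0.226
endloop
endfacet
facet normal -0.524 0.387 0.759
outer loop
vertex 3.274 1.706 0.268
vertex 2.983 1.394 0.226
vertex 4.097 0.483 1.459
endloop
endfacet
facet normal -0.351 0.437 -0.828
outer loop
vertex 2.983 1.394 0.226
vertex 3.463 1.277 -0.039
vertex 2.973 1.013 0.029
endloop
endfacet
facet normal -0.804 -0.256 0.537
outer loop
vertex 2.983 1.394 0.226
vertex 2.973 1.013 0.029
vertex 4.097 0.483 1.459
endloop
endfacet
facet normal -0.351 0.438 -0.828
outer loop
vertex 2.973 1.013 0.029
vertex 3.463 1.277 -0.039
vertex 3.25 0.787 -0.208
endloop
endfacet
facet normal -0.556 -0.821 0.133
outer loop
vertex 2.973 1.013 0.029
vertex 3.25 0.787 -0.208
vertex 4.097 0.483 1.459
endloop
endfacet
facet normal -0.351 0.438 -0.827
outer loop
vertex 3.25 0.787 -0.208
vertex 3.463 1.277 -0.039
vertex 3.651 0.848 -0.346
endloop
endfacet
facet normal 0.074 -0.974 -0.215
outer loop
vertex 3.25 0.787 -0.208
vertex 3.651 0.848 -0.346
vertex 4.097 0.483 1.459
endloop
endfacet
facet normal -0.351 0.438 -0.827
outer loop
vertex 3.651 0.848 -0.346
vertex 3.463 1.277 -0.039
vertex 3.942 1.16 -0.304
endloop
endfacet
facet normal 0.717 -0.628 -0.304
outer loop
vertex 3.651 0.848 -0.346
vertex 3.942 1.16 -0.304
vertex 4.097 0.483 1.459
endloop
endfacet

endsolid


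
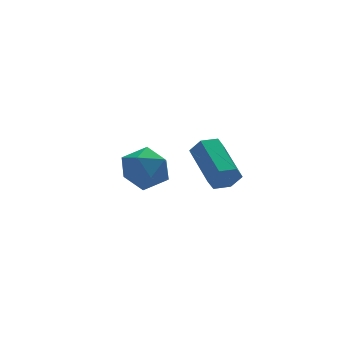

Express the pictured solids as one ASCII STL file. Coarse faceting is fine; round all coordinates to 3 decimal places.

solid 
facet normal 0.012 -0.939 -0.343
outer loop
vertex -0.303 -4.609 -1.322
vertex -0.698 -4.403 -1.9
vertex 0.031 -4.383 -1.93
endloop
endfacet
facet normal 0.889 -0.147 0.434
outer loop
vertex -0.303 -4.609 -1.322
vertex 0.031 -4.383 -1.93
vertex -0.327 -2.682 -0.621
endloop
endfacet
facet normal 0.889 -0.146 0.434
outer loop
vertex -0.327 -2.682 -0.621
vertex 0.031 -4.383 -1.93
vertex 0.007 -2.457 -1.23
endloop
endfacet
facet normal -0.012 0.940 0.341
outer loop
vertex -0.327 -2.682 -0.621
vertex 0.007 -2.457 -1.23
vertex -0.722 -2.477 -1.2
endloop
endfacet
facet normal 0.012 -0.940 -0.341
outer loop
vertex 0.031 -4.383 -1.93
vertex -0.698 -4.403 -1.9
vertex -0.364 -4.178 -2.509
endloop
endfacet
facet normal 0.841 0.194 -0.505
outer loop
vertex 0.031 -4.383 -1.93
vertex -0.364 -4.178 -2.509
vertex 0.007 -2.457 -1.23
endloop
endfacet
facet normal 0.841 0.194 -0.505
outer loop
vertex 0.007 -2.457 -1.23
vertex -0.364 -4.178 -2.509
vertex -0.387 -2.251 -1.808
endloop
endfacet
facet normal -0.012 0.939 0.343
outer loop
vertex 0.007 -2.457 -1.23
vertex -0.387 -2.251 -1.808
vertex -0.722 -2.477 -1.2
endloop
endfacet
facet normal 0.012 -0.940 -0.341
outer loop
vertex -0.364 -4.178 -2.509
vertex -0.698 -4.403 -1.9
vertex -1.093 -4.198 -2.479
endloop
endfacet
facet normal -0.048 0.341 -0.939
outer loop
vertex -0.364 -4.178 -2.509
vertex -1.093 -4.198 -2.479
vertex -0.387 -2.251 -1.808
endloop
endfacet
facet normal -0.048 0.341 -0.939
outer loop
vertex -0.387 -2.251 -1.808
vertex -1.093 -4.198 -2.479
vertex -1.117 -2.271 -1.778
endloop
endfacet
facet normal -0.012 0.939 0.343
outer loop
vertex -0.387 -2.251 -1.808
vertex -1.117 -2.271 -1.778
vertex -0.722 -2.477 -1.2
endloop
endfacet
facet normal 0.012 -0.940 -0.341
outer loop
vertex -1.093 -4.198 -2.479
vertex -0.698 -4.403 -1.9
vertex -1.427 -4.423 -1.87
endloop
endfacet
facet normal -0.889 0.147 -0.433
outer loop
vertex -1.093 -4.198 -2.479
vertex -1.427 -4.423 -1.87
vertex -1.117 -2.271 -1.778
endloop
endfacet
facet normal -0.889 0.147 -0.434
outer loop
vertex -1.117 -2.271 -1.778
vertex -1.427 -4.423 -1.87
vertex -1.451 -2.497 -1.17
endloop
endfacet
facet normal -0.012 0.939 0.343
outer loop
vertex -1.117 -2.271 -1.778
vertex -1.451 -2.497 -1.17
vertex -0.722 -2.477 -1.2
endloop
endfacet
facet normal 0.012 -0.939 -0.343
outer loop
vertex -1.427 -4.423 -1.87
vertex -0.698 -4.403 -1.9
vertex -1.033 -4.629 -1.292
endloop
endfacet
facet normal -0.841 -0.194 0.504
outer loop
vertex -1.427 -4.423 -1.87
vertex -1.033 -4.629 -1.292
vertex -1.451 -2.497 -1.17
endloop
endfacet
facet normal -0.841 -0.194 0.505
outer loop
vertex -1.451 -2.497 -1.17
vertex -1.033 -4.629 -1.292
vertex -1.056 -2.702 -0.591
endloop
endfacet
facet normal -0.012 0.940 0.341
outer loop
vertex -1.451 -2.497 -1.17
vertex -1.056 -2.702 -0.591
vertex -0.722 -2.477 -1.2
endloop
endfacet
facet normal 0.012 -0.939 -0.343
outer loop
vertex -1.033 -4.629 -1.292
vertex -0.698 -4.403 -1.9
vertex -0.303 -4.609 -1.322
endloop
endfacet
facet normal 0.048 -0.341 0.939
outer loop
vertex -1.033 -4.629 -1.292
vertex -0.303 -4.609 -1.322
vertex -1.056 -2.702 -0.591
endloop
endfacet
facet normal 0.048 -0.341 0.939
outer loop
vertex -1.056 -2.702 -0.591
vertex -0.303 -4.609 -1.322
vertex -0.327 -2.682 -0.621
endloop
endfacet
facet normal -0.012 0.940 0.341
outer loop
vertex -1.056 -2.702 -0.591
vertex -0.327 -2.682 -0.621
vertex -0.722 -2.477 -1.2
endloop
endfacet
facet normal 0.179 -0.158 0.971
outer loop
vertex -1.828 1.464 -2.938
vertex -2.567 0.547 -2.951
vertex -1.425 0.386 -3.188
endloop
endfacet
facet normal 0.749 0.129 0.650
outer loop
vertex -1.828 1.464 -2.938
vertex -1.425 0.386 -3.188
vertex -1.048 1.315 -3.807
endloop
endfacet
facet normal 0.549 0.752 0.364
outer loop
vertex -1.828 1.464 -2.938
vertex -1.048 1.315 -3.807
vertex -1.957 2.049 -3.952
endloop
endfacet
facet normal -0.142 0.849 0.508
outer loop
vertex -1.828 1.464 -2.938
vertex -1.957 2.049 -3.952
vertex -2.896 1.575 -3.423
endloop
endfacet
facet normal -0.371 0.287 0.883
outer loop
vertex -1.828 1.464 -2.938
vertex -2.896 1.575 -3.423
vertex -2.567 0.547 -2.951
endloop
endfacet
facet normal 0.945 -0.304 0.119
outer loop
vertex -1.048 1.315 -3.807
vertex -1.425 0.386 -3.188
vertex -1.304 0.305 -4.357
endloop
endfacet
facet normal 0.024 -0.770 0.637
outer loop
vertex -1.425 0.386 -3.188
vertex -2.567 0.547 -2.951
vertex -2.243 -0.169 -3.828
endloop
endfacet
facet normal -0.867 -0.050 0.495
outer loop
vertex -2.567 0.547 -2.951
vertex -2.896 1.575 -3.423
vertex -3.152 0.565 -3.973
endloop
endfacet
facet normal -0.497 0.861 -0.111
outer loop
vertex -2.896 1.575 -3.423
vertex -1.957 2.049 -3.952
vertex -2.775 1.494 -4.592
endloop
endfacet
facet normal 0.623 0.703 -0.344
outer loop
vertex -1.957 2.049 -3.952
vertex -1.048 1.315 -3.807
vertex -1.633 1.333 -4.829
endloop
endfacet
facet normal 0.142 -0.849 -0.508
outer loop
vertex -2.372 0.416 -4.842
vertex -1.304 0.305 -4.357
vertex -2.243 -0.169 -3.828
endloop
endfacet
facet normal -0.549 -0.752 -0.364
outer loop
vertex -2.372 0.416 -4.842
vertex -2.243 -0.169 -3.828
vertex -3.152 0.565 -3.973
endloop
endfacet
facet normal -0.749 -0.129 -0.650
outer loop
vertex -2.372 0.416 -4.842
vertex -3.152 0.565 -3.973
vertex -2.775 1.494 -4.592
endloop
endfacet
facet normal -0.179 0.158 -0.971
outer loop
vertex -2.372 0.416 -4.842
vertex -2.775 1.494 -4.592
vertex -1.633 1.333 -4.829
endloop
endfacet
facet normal 0.371 -0.287 -0.883
outer loop
vertex -2.372 0.416 -4.842
vertex -1.633 1.333 -4.829
vertex -1.304 0.305 -4.357
endloop
endfacet
facet normal 0.497 -0.861 0.111
outer loop
vertex -2.243 -0.169 -3.828
vertex -1.304 0.305 -4.357
vertex -1.425 0.386 -3.188
endloop
endfacet
facet normal -0.623 -0.703 0.344
outer loop
vertex -3.152 0.565 -3.973
vertex -2.243 -0.169 -3.828
vertex -2.567 0.547 -2.951
endloop
endfacet
facet normal -0.945 0.304 -0.119
outer loop
vertex -2.775 1.494 -4.592
vertex -3.152 0.565 -3.973
vertex -2.896 1.575 -3.423
endloop
endfacet
facet normal -0.024 0.770 -0.637
outer loop
vertex -1.633 1.333 -4.829
vertex -2.775 1.494 -4.592
vertex -1.957 2.049 -3.952
endloop
endfacet
facet normal 0.867 0.050 -0.495
outer loop
vertex -1.304 0.305 -4.357
vertex -1.633 1.333 -4.829
vertex -1.048 1.315 -3.807
endloop
endfacet

endsolid


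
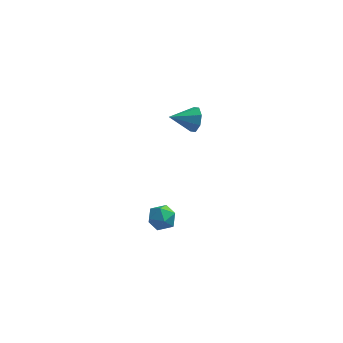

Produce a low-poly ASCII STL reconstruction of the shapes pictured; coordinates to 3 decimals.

solid 
facet normal 0.883 0.298 -0.362
outer loop
vertex 1.769 3.446 1.261
vertex 1.418 3.729 0.637
vertex 1.607 4.008 1.329
endloop
endfacet
facet normal -0.062 -0.137 0.989
outer loop
vertex 1.769 3.446 1.261
vertex 1.607 4.008 1.329
vertex 0.182 3.311 1.143
endloop
endfacet
facet normal 0.883 0.299 -0.362
outer loop
vertex 1.607 4.008 1.329
vertex 1.418 3.729 0.637
vertex 1.334 4.407 0.992
endloop
endfacet
facet normal -0.334 0.464 0.820
outer loop
vertex 1.607 4.008 1.329
vertex 1.334 4.407 0.992
vertex 0.182 3.311 1.143
endloop
endfacet
facet normal 0.884 0.298 -0.361
outer loop
vertex 1.334 4.407 0.992
vertex 1.418 3.729 0.637
vertex 1.111 4.409 0.447
endloop
endfacet
facet normal -0.646 0.715 0.267
outer loop
vertex 1.334 4.407 0.992
vertex 1.111 4.409 0.447
vertex 0.182 3.311 1.143
endloop
endfacet
facet normal 0.883 0.298 -0.362
outer loop
vertex 1.111 4.409 0.447
vertex 1.418 3.729 0.637
vertex 1.067 4.012 0.013
endloop
endfacet
facet normal -0.813 0.468 -0.346
outer loop
vertex 1.111 4.409 0.447
vertex 1.067 4.012 0.013
vertex 0.182 3.311 1.143
endloop
endfacet
facet normal 0.883 0.300 -0.361
outer loop
vertex 1.067 4.012 0.013
vertex 1.418 3.729 0.637
vertex 1.23 3.45 -0.055
endloop
endfacet
facet normal -0.738 -0.134 -0.661
outer loop
vertex 1.067 4.012 0.013
vertex 1.23 3.45 -0.055
vertex 0.182 3.311 1.143
endloop
endfacet
facet normal 0.884 0.298 -0.360
outer loop
vertex 1.23 3.45 -0.055
vertex 1.418 3.729 0.637
vertex 1.502 3.051 0.282
endloop
endfacet
facet normal -0.466 -0.734 -0.493
outer loop
vertex 1.23 3.45 -0.055
vertex 1.502 3.051 0.282
vertex 0.182 3.311 1.143
endloop
endfacet
facet normal 0.883 0.299 -0.362
outer loop
vertex 1.502 3.051 0.282
vertex 1.418 3.729 0.637
vertex 1.726 3.049 0.827
endloop
endfacet
facet normal -0.155 -0.986 0.060
outer loop
vertex 1.502 3.051 0.282
vertex 1.726 3.049 0.827
vertex 0.182 3.311 1.143
endloop
endfacet
facet normal 0.883 0.299 -0.361
outer loop
vertex 1.726 3.049 0.827
vertex 1.418 3.729 0.637
vertex 1.769 3.446 1.261
endloop
endfacet
facet normal 0.013 -0.738 0.674
outer loop
vertex 1.726 3.049 0.827
vertex 1.769 3.446 1.261
vertex 0.182 3.311 1.143
endloop
endfacet
facet normal -0.277 0.564 0.778
outer loop
vertex -0.253 -2.582 -0.389
vertex 0.229 -2.971 0.065
vertex 0.472 -2.343 -0.304
endloop
endfacet
facet normal -0.326 0.931 0.165
outer loop
vertex -0.253 -2.582 -0.389
vertex 0.472 -2.343 -0.304
vertex 0.143 -2.335 -0.998
endloop
endfacet
facet normal -0.771 0.578 -0.267
outer loop
vertex -0.253 -2.582 -0.389
vertex 0.143 -2.335 -0.998
vertex -0.303 -2.957 -1.057
endloop
endfacet
facet normal -0.997 -0.005 0.077
outer loop
vertex -0.253 -2.582 -0.389
vertex -0.303 -2.957 -1.057
vertex -0.25 -3.35 -0.4
endloop
endfacet
facet normal -0.691 -0.013 0.723
outer loop
vertex -0.253 -2.582 -0.389
vertex -0.25 -3.35 -0.4
vertex 0.229 -2.971 0.065
endloop
endfacet
facet normal 0.318 0.938 -0.140
outer loop
vertex 0.143 -2.335 -0.998
vertex 0.472 -2.343 -0.304
vertex 0.87 -2.57 -0.92
endloop
endfacet
facet normal 0.398 0.346 0.850
outer loop
vertex 0.472 -2.343 -0.304
vertex 0.229 -2.971 0.065
vertex 0.923 -2.963 -0.263
endloop
endfacet
facet normal -0.272 -0.589 0.761
outer loop
vertex 0.229 -2.971 0.065
vertex -0.25 -3.35 -0.4
vertex 0.477 -3.585 -0.322
endloop
endfacet
facet normal -0.767 -0.576 -0.283
outer loop
vertex -0.25 -3.35 -0.4
vertex -0.303 -2.957 -1.057
vertex 0.148 -3.577 -1.016
endloop
endfacet
facet normal -0.401 0.367 -0.839
outer loop
vertex -0.303 -2.957 -1.057
vertex 0.143 -2.335 -0.998
vertex 0.391 -2.949 -1.385
endloop
endfacet
facet normal 0.997 0.005 -0.077
outer loop
vertex 0.873 -3.338 -0.931
vertex 0.87 -2.57 -0.92
vertex 0.923 -2.963 -0.263
endloop
endfacet
facet normal 0.771 -0.578 0.267
outer loop
vertex 0.873 -3.338 -0.931
vertex 0.923 -2.963 -0.263
vertex 0.477 -3.585 -0.322
endloop
endfacet
facet normal 0.326 -0.931 -0.165
outer loop
vertex 0.873 -3.338 -0.931
vertex 0.477 -3.585 -0.322
vertex 0.148 -3.577 -1.016
endloop
endfacet
facet normal 0.277 -0.564 -0.778
outer loop
vertex 0.873 -3.338 -0.931
vertex 0.148 -3.577 -1.016
vertex 0.391 -2.949 -1.385
endloop
endfacet
facet normal 0.691 0.013 -0.723
outer loop
vertex 0.873 -3.338 -0.931
vertex 0.391 -2.949 -1.385
vertex 0.87 -2.57 -0.92
endloop
endfacet
facet normal 0.767 0.576 0.283
outer loop
vertex 0.923 -2.963 -0.263
vertex 0.87 -2.57 -0.92
vertex 0.472 -2.343 -0.304
endloop
endfacet
facet normal 0.401 -0.367 0.839
outer loop
vertex 0.477 -3.585 -0.322
vertex 0.923 -2.963 -0.263
vertex 0.229 -2.971 0.065
endloop
endfacet
facet normal -0.318 -0.938 0.140
outer loop
vertex 0.148 -3.577 -1.016
vertex 0.477 -3.585 -0.322
vertex -0.25 -3.35 -0.4
endloop
endfacet
facet normal -0.398 -0.346 -0.850
outer loop
vertex 0.391 -2.949 -1.385
vertex 0.148 -3.577 -1.016
vertex -0.303 -2.957 -1.057
endloop
endfacet
facet normal 0.272 0.589 -0.761
outer loop
vertex 0.87 -2.57 -0.92
vertex 0.391 -2.949 -1.385
vertex 0.143 -2.335 -0.998
endloop
endfacet

endsolid


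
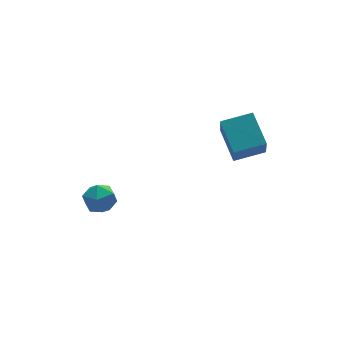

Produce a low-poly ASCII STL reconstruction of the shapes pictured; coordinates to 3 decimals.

solid 
facet normal -0.562 -0.024 0.827
outer loop
vertex -3.108 3.918 -1.215
vertex -2.771 3.164 -1.008
vertex -2.404 3.883 -0.738
endloop
endfacet
facet normal -0.405 0.648 0.645
outer loop
vertex -3.108 3.918 -1.215
vertex -2.404 3.883 -0.738
vertex -2.469 4.461 -1.36
endloop
endfacet
facet normal -0.650 0.760 -0.016
outer loop
vertex -3.108 3.918 -1.215
vertex -2.469 4.461 -1.36
vertex -2.877 4.099 -2.015
endloop
endfacet
facet normal -0.958 0.158 -0.241
outer loop
vertex -3.108 3.918 -1.215
vertex -2.877 4.099 -2.015
vertex -3.064 3.297 -1.797
endloop
endfacet
facet normal -0.903 -0.327 0.280
outer loop
vertex -3.108 3.918 -1.215
vertex -3.064 3.297 -1.797
vertex -2.771 3.164 -1.008
endloop
endfacet
facet normal 0.306 0.713 0.631
outer loop
vertex -2.469 4.461 -1.36
vertex -2.404 3.883 -0.738
vertex -1.736 4.043 -1.243
endloop
endfacet
facet normal 0.053 -0.374 0.926
outer loop
vertex -2.404 3.883 -0.738
vertex -2.771 3.164 -1.008
vertex -1.923 3.241 -1.025
endloop
endfacet
facet normal -0.500 -0.865 0.040
outer loop
vertex -2.771 3.164 -1.008
vertex -3.064 3.297 -1.797
vertex -2.331 2.879 -1.68
endloop
endfacet
facet normal -0.589 -0.081 -0.804
outer loop
vertex -3.064 3.297 -1.797
vertex -2.877 4.099 -2.015
vertex -2.396 3.457 -2.302
endloop
endfacet
facet normal -0.090 0.894 -0.438
outer loop
vertex -2.877 4.099 -2.015
vertex -2.469 4.461 -1.36
vertex -2.029 4.176 -2.032
endloop
endfacet
facet normal 0.958 -0.158 0.241
outer loop
vertex -1.692 3.422 -1.825
vertex -1.736 4.043 -1.243
vertex -1.923 3.241 -1.025
endloop
endfacet
facet normal 0.650 -0.760 0.016
outer loop
vertex -1.692 3.422 -1.825
vertex -1.923 3.241 -1.025
vertex -2.331 2.879 -1.68
endloop
endfacet
facet normal 0.405 -0.648 -0.645
outer loop
vertex -1.692 3.422 -1.825
vertex -2.331 2.879 -1.68
vertex -2.396 3.457 -2.302
endloop
endfacet
facet normal 0.562 0.024 -0.827
outer loop
vertex -1.692 3.422 -1.825
vertex -2.396 3.457 -2.302
vertex -2.029 4.176 -2.032
endloop
endfacet
facet normal 0.903 0.327 -0.280
outer loop
vertex -1.692 3.422 -1.825
vertex -2.029 4.176 -2.032
vertex -1.736 4.043 -1.243
endloop
endfacet
facet normal 0.589 0.081 0.804
outer loop
vertex -1.923 3.241 -1.025
vertex -1.736 4.043 -1.243
vertex -2.404 3.883 -0.738
endloop
endfacet
facet normal 0.090 -0.894 0.438
outer loop
vertex -2.331 2.879 -1.68
vertex -1.923 3.241 -1.025
vertex -2.771 3.164 -1.008
endloop
endfacet
facet normal -0.306 -0.713 -0.631
outer loop
vertex -2.396 3.457 -2.302
vertex -2.331 2.879 -1.68
vertex -3.064 3.297 -1.797
endloop
endfacet
facet normal -0.053 0.374 -0.926
outer loop
vertex -2.029 4.176 -2.032
vertex -2.396 3.457 -2.302
vertex -2.877 4.099 -2.015
endloop
endfacet
facet normal 0.500 0.865 -0.040
outer loop
vertex -1.736 4.043 -1.243
vertex -2.029 4.176 -2.032
vertex -2.469 4.461 -1.36
endloop
endfacet
facet normal -0.265 -0.440 0.858
outer loop
vertex 3.622 1.1 3.781
vertex 2.235 1.437 3.525
vertex 3.414 -0.384 2.956
endloop
endfacet
facet normal 0.956 -0.233 0.177
outer loop
vertex 3.805 0.263 1.695
vertex 3.622 1.1 3.781
vertex 3.414 -0.384 2.956
endloop
endfacet
facet normal -0.266 -0.440 0.858
outer loop
vertex 3.414 -0.384 2.956
vertex 2.235 1.437 3.525
vertex 2.027 -0.046 2.7
endloop
endfacet
facet normal -0.122 -0.867 -0.483
outer loop
vertex 2.027 -0.046 2.7
vertex 3.805 0.263 1.695
vertex 3.414 -0.384 2.956
endloop
endfacet
facet normal 0.122 0.867 0.483
outer loop
vertex 3.622 1.1 3.781
vertex 2.626 2.084 2.264
vertex 2.235 1.437 3.525
endloop
endfacet
facet normal 0.956 -0.233 0.177
outer loop
vertex 4.013 1.746 2.52
vertex 3.622 1.1 3.781
vertex 3.805 0.263 1.695
endloop
endfacet
facet normal 0.122 0.867 0.482
outer loop
vertex 4.013 1.746 2.52
vertex 2.626 2.084 2.264
vertex 3.622 1.1 3.781
endloop
endfacet
facet normal -0.956 0.233 -0.177
outer loop
vertex 2.235 1.437 3.525
vertex 2.626 2.084 2.264
vertex 2.027 -0.046 2.7
endloop
endfacet
facet normal -0.122 -0.868 -0.482
outer loop
vertex 2.418 0.6 1.439
vertex 3.805 0.263 1.695
vertex 2.027 -0.046 2.7
endloop
endfacet
facet normal -0.956 0.233 -0.177
outer loop
vertex 2.027 -0.046 2.7
vertex 2.626 2.084 2.264
vertex 2.418 0.6 1.439
endloop
endfacet
facet normal 0.265 0.440 -0.858
outer loop
vertex 2.418 0.6 1.439
vertex 4.013 1.746 2.52
vertex 3.805 0.263 1.695
endloop
endfacet
facet normal 0.266 0.440 -0.858
outer loop
vertex 2.626 2.084 2.264
vertex 4.013 1.746 2.52
vertex 2.418 0.6 1.439
endloop
endfacet

endsolid


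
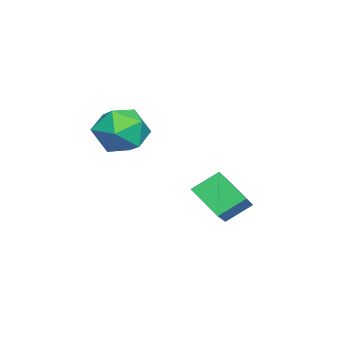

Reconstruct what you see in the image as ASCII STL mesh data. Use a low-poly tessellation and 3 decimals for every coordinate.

solid 
facet normal -0.408 0.707 0.578
outer loop
vertex -0.639 -0.241 0.777
vertex -0.214 0.749 -0.133
vertex -2.535 -0.437 -0.322
endloop
endfacet
facet normal -0.301 -0.702 0.645
outer loop
vertex -2.066 -1.249 -0.987
vertex -0.639 -0.241 0.777
vertex -2.535 -0.437 -0.322
endloop
endfacet
facet normal -0.408 0.706 0.579
outer loop
vertex -2.535 -0.437 -0.322
vertex -0.214 0.749 -0.133
vertex -2.11 0.554 -1.231
endloop
endfacet
facet normal -0.862 -0.089 -0.500
outer loop
vertex -2.11 0.554 -1.231
vertex -2.066 -1.249 -0.987
vertex -2.535 -0.437 -0.322
endloop
endfacet
facet normal 0.862 0.089 0.499
outer loop
vertex -0.639 -0.241 0.777
vertex 0.255 -0.063 -0.798
vertex -0.214 0.749 -0.133
endloop
endfacet
facet normal -0.301 -0.702 0.645
outer loop
vertex -0.17 -1.054 0.111
vertex -0.639 -0.241 0.777
vertex -2.066 -1.249 -0.987
endloop
endfacet
facet normal 0.862 0.088 0.499
outer loop
vertex -0.17 -1.054 0.111
vertex 0.255 -0.063 -0.798
vertex -0.639 -0.241 0.777
endloop
endfacet
facet normal 0.301 0.702 -0.645
outer loop
vertex -0.214 0.749 -0.133
vertex 0.255 -0.063 -0.798
vertex -2.11 0.554 -1.231
endloop
endfacet
facet normal -0.862 -0.089 -0.499
outer loop
vertex -1.641 -0.259 -1.897
vertex -2.066 -1.249 -0.987
vertex -2.11 0.554 -1.231
endloop
endfacet
facet normal 0.301 0.702 -0.645
outer loop
vertex -2.11 0.554 -1.231
vertex 0.255 -0.063 -0.798
vertex -1.641 -0.259 -1.897
endloop
endfacet
facet normal 0.408 -0.707 -0.578
outer loop
vertex -1.641 -0.259 -1.897
vertex -0.17 -1.054 0.111
vertex -2.066 -1.249 -0.987
endloop
endfacet
facet normal 0.408 -0.706 -0.579
outer loop
vertex 0.255 -0.063 -0.798
vertex -0.17 -1.054 0.111
vertex -1.641 -0.259 -1.897
endloop
endfacet
facet normal -0.892 0.427 0.152
outer loop
vertex -0.459 -2.441 2.417
vertex -0.922 -3.382 2.344
vertex -0.594 -3.029 3.279
endloop
endfacet
facet normal -0.375 0.792 0.482
outer loop
vertex -0.459 -2.441 2.417
vertex -0.594 -3.029 3.279
vertex 0.31 -2.512 3.132
endloop
endfacet
facet normal 0.101 0.995 -0.010
outer loop
vertex -0.459 -2.441 2.417
vertex 0.31 -2.512 3.132
vertex 0.54 -2.546 2.107
endloop
endfacet
facet normal -0.121 0.755 -0.644
outer loop
vertex -0.459 -2.441 2.417
vertex 0.54 -2.546 2.107
vertex -0.221 -3.083 1.62
endloop
endfacet
facet normal -0.735 0.404 -0.545
outer loop
vertex -0.459 -2.441 2.417
vertex -0.221 -3.083 1.62
vertex -0.922 -3.382 2.344
endloop
endfacet
facet normal -0.047 0.349 0.936
outer loop
vertex 0.31 -2.512 3.132
vertex -0.594 -3.029 3.279
vertex 0.321 -3.497 3.5
endloop
endfacet
facet normal -0.884 -0.242 0.401
outer loop
vertex -0.594 -3.029 3.279
vertex -0.922 -3.382 2.344
vertex -0.44 -4.034 3.013
endloop
endfacet
facet normal -0.630 -0.278 -0.725
outer loop
vertex -0.922 -3.382 2.344
vertex -0.221 -3.083 1.62
vertex -0.21 -4.068 1.988
endloop
endfacet
facet normal 0.362 0.290 -0.886
outer loop
vertex -0.221 -3.083 1.62
vertex 0.54 -2.546 2.107
vertex 0.694 -3.551 1.841
endloop
endfacet
facet normal 0.722 0.677 0.140
outer loop
vertex 0.54 -2.546 2.107
vertex 0.31 -2.512 3.132
vertex 1.022 -3.198 2.776
endloop
endfacet
facet normal 0.121 -0.755 0.644
outer loop
vertex 0.559 -4.139 2.703
vertex 0.321 -3.497 3.5
vertex -0.44 -4.034 3.013
endloop
endfacet
facet normal -0.101 -0.995 0.010
outer loop
vertex 0.559 -4.139 2.703
vertex -0.44 -4.034 3.013
vertex -0.21 -4.068 1.988
endloop
endfacet
facet normal 0.375 -0.792 -0.482
outer loop
vertex 0.559 -4.139 2.703
vertex -0.21 -4.068 1.988
vertex 0.694 -3.551 1.841
endloop
endfacet
facet normal 0.892 -0.427 -0.152
outer loop
vertex 0.559 -4.139 2.703
vertex 0.694 -3.551 1.841
vertex 1.022 -3.198 2.776
endloop
endfacet
facet normal 0.735 -0.404 0.545
outer loop
vertex 0.559 -4.139 2.703
vertex 1.022 -3.198 2.776
vertex 0.321 -3.497 3.5
endloop
endfacet
facet normal -0.362 -0.290 0.886
outer loop
vertex -0.44 -4.034 3.013
vertex 0.321 -3.497 3.5
vertex -0.594 -3.029 3.279
endloop
endfacet
facet normal -0.722 -0.677 -0.140
outer loop
vertex -0.21 -4.068 1.988
vertex -0.44 -4.034 3.013
vertex -0.922 -3.382 2.344
endloop
endfacet
facet normal 0.047 -0.349 -0.936
outer loop
vertex 0.694 -3.551 1.841
vertex -0.21 -4.068 1.988
vertex -0.221 -3.083 1.62
endloop
endfacet
facet normal 0.884 0.242 -0.401
outer loop
vertex 1.022 -3.198 2.776
vertex 0.694 -3.551 1.841
vertex 0.54 -2.546 2.107
endloop
endfacet
facet normal 0.630 0.278 0.725
outer loop
vertex 0.321 -3.497 3.5
vertex 1.022 -3.198 2.776
vertex 0.31 -2.512 3.132
endloop
endfacet

endsolid


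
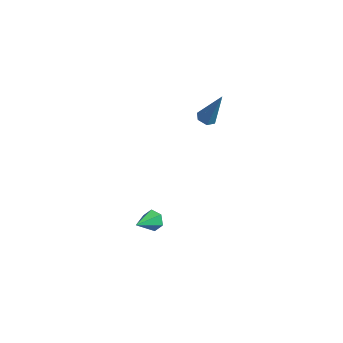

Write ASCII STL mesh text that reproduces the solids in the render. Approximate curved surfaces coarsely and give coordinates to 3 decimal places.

solid 
facet normal 0.173 0.843 -0.509
outer loop
vertex 0.587 -0.899 -3.363
vertex 0.213 -1.134 -3.88
vertex -0.081 -0.774 -3.383
endloop
endfacet
facet normal 0.007 0.192 0.981
outer loop
vertex 0.587 -0.899 -3.363
vertex -0.081 -0.774 -3.383
vertex -0.073 -2.526 -3.04
endloop
endfacet
facet normal 0.173 0.843 -0.509
outer loop
vertex -0.081 -0.774 -3.383
vertex 0.213 -1.134 -3.88
vertex -0.455 -1.009 -3.9
endloop
endfacet
facet normal -0.828 0.104 0.551
outer loop
vertex -0.081 -0.774 -3.383
vertex -0.455 -1.009 -3.9
vertex -0.073 -2.526 -3.04
endloop
endfacet
facet normal 0.173 0.843 -0.509
outer loop
vertex -0.455 -1.009 -3.9
vertex 0.213 -1.134 -3.88
vertex -0.161 -1.369 -4.397
endloop
endfacet
facet normal -0.892 -0.371 -0.259
outer loop
vertex -0.455 -1.009 -3.9
vertex -0.161 -1.369 -4.397
vertex -0.073 -2.526 -3.04
endloop
endfacet
facet normal 0.174 0.843 -0.509
outer loop
vertex -0.161 -1.369 -4.397
vertex 0.213 -1.134 -3.88
vertex 0.507 -1.494 -4.376
endloop
endfacet
facet normal -0.122 -0.759 -0.639
outer loop
vertex -0.161 -1.369 -4.397
vertex 0.507 -1.494 -4.376
vertex -0.073 -2.526 -3.04
endloop
endfacet
facet normal 0.174 0.843 -0.509
outer loop
vertex 0.507 -1.494 -4.376
vertex 0.213 -1.134 -3.88
vertex 0.881 -1.259 -3.859
endloop
endfacet
facet normal 0.711 -0.671 -0.210
outer loop
vertex 0.507 -1.494 -4.376
vertex 0.881 -1.259 -3.859
vertex -0.073 -2.526 -3.04
endloop
endfacet
facet normal 0.174 0.843 -0.509
outer loop
vertex 0.881 -1.259 -3.859
vertex 0.213 -1.134 -3.88
vertex 0.587 -0.899 -3.363
endloop
endfacet
facet normal 0.775 -0.195 0.601
outer loop
vertex 0.881 -1.259 -3.859
vertex 0.587 -0.899 -3.363
vertex -0.073 -2.526 -3.04
endloop
endfacet
facet normal -0.350 -0.201 -0.915
outer loop
vertex 1.753 2.115 2.657
vertex 1.451 2.61 2.664
vertex 1.993 2.604 2.458
endloop
endfacet
facet normal 0.899 -0.439 0.005
outer loop
vertex 1.753 2.115 2.657
vertex 1.993 2.604 2.458
vertex 2.189 3.03 4.596
endloop
endfacet
facet normal -0.350 -0.199 -0.915
outer loop
vertex 1.993 2.604 2.458
vertex 1.451 2.61 2.664
vertex 1.691 3.099 2.466
endloop
endfacet
facet normal 0.839 0.514 -0.179
outer loop
vertex 1.993 2.604 2.458
vertex 1.691 3.099 2.466
vertex 2.189 3.03 4.596
endloop
endfacet
facet normal -0.350 -0.199 -0.915
outer loop
vertex 1.691 3.099 2.466
vertex 1.451 2.61 2.664
vertex 1.149 3.105 2.672
endloop
endfacet
facet normal 0.021 0.999 0.027
outer loop
vertex 1.691 3.099 2.466
vertex 1.149 3.105 2.672
vertex 2.189 3.03 4.596
endloop
endfacet
facet normal -0.350 -0.199 -0.916
outer loop
vertex 1.149 3.105 2.672
vertex 1.451 2.61 2.664
vertex 0.909 2.615 2.87
endloop
endfacet
facet normal -0.737 0.530 0.419
outer loop
vertex 1.149 3.105 2.672
vertex 0.909 2.615 2.87
vertex 2.189 3.03 4.596
endloop
endfacet
facet normal -0.350 -0.199 -0.916
outer loop
vertex 0.909 2.615 2.87
vertex 1.451 2.61 2.664
vertex 1.211 2.12 2.862
endloop
endfacet
facet normal -0.676 -0.422 0.603
outer loop
vertex 0.909 2.615 2.87
vertex 1.211 2.12 2.862
vertex 2.189 3.03 4.596
endloop
endfacet
facet normal -0.348 -0.200 -0.916
outer loop
vertex 1.211 2.12 2.862
vertex 1.451 2.61 2.664
vertex 1.753 2.115 2.657
endloop
endfacet
facet normal 0.142 -0.907 0.396
outer loop
vertex 1.211 2.12 2.862
vertex 1.753 2.115 2.657
vertex 2.189 3.03 4.596
endloop
endfacet

endsolid


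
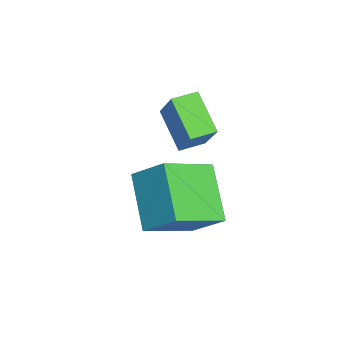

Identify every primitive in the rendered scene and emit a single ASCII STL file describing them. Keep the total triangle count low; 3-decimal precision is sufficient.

solid 
facet normal -0.808 -0.119 0.578
outer loop
vertex 2.761 -3.881 -1.422
vertex 1.896 -2.458 -2.338
vertex 2.262 -4.748 -2.298
endloop
endfacet
facet normal 0.455 -0.749 0.482
outer loop
vertex 3.804 -4.522 -3.402
vertex 2.761 -3.881 -1.422
vertex 2.262 -4.748 -2.298
endloop
endfacet
facet normal -0.807 -0.119 0.578
outer loop
vertex 2.262 -4.748 -2.298
vertex 1.896 -2.458 -2.338
vertex 1.397 -3.326 -3.214
endloop
endfacet
facet normal -0.376 -0.652 -0.658
outer loop
vertex 1.397 -3.326 -3.214
vertex 3.804 -4.522 -3.402
vertex 2.262 -4.748 -2.298
endloop
endfacet
facet normal 0.376 0.652 0.658
outer loop
vertex 2.761 -3.881 -1.422
vertex 3.438 -2.232 -3.442
vertex 1.896 -2.458 -2.338
endloop
endfacet
facet normal 0.455 -0.748 0.482
outer loop
vertex 4.303 -3.654 -2.526
vertex 2.761 -3.881 -1.422
vertex 3.804 -4.522 -3.402
endloop
endfacet
facet normal 0.375 0.652 0.658
outer loop
vertex 4.303 -3.654 -2.526
vertex 3.438 -2.232 -3.442
vertex 2.761 -3.881 -1.422
endloop
endfacet
facet normal -0.455 0.748 -0.482
outer loop
vertex 1.896 -2.458 -2.338
vertex 3.438 -2.232 -3.442
vertex 1.397 -3.326 -3.214
endloop
endfacet
facet normal -0.375 -0.652 -0.659
outer loop
vertex 2.939 -3.099 -4.318
vertex 3.804 -4.522 -3.402
vertex 1.397 -3.326 -3.214
endloop
endfacet
facet normal -0.455 0.749 -0.482
outer loop
vertex 1.397 -3.326 -3.214
vertex 3.438 -2.232 -3.442
vertex 2.939 -3.099 -4.318
endloop
endfacet
facet normal 0.807 0.119 -0.578
outer loop
vertex 2.939 -3.099 -4.318
vertex 4.303 -3.654 -2.526
vertex 3.804 -4.522 -3.402
endloop
endfacet
facet normal 0.807 0.119 -0.578
outer loop
vertex 3.438 -2.232 -3.442
vertex 4.303 -3.654 -2.526
vertex 2.939 -3.099 -4.318
endloop
endfacet
facet normal -0.751 -0.313 0.581
outer loop
vertex 0.775 -3.545 -0.337
vertex 0.479 -2.77 -0.302
vertex -0.064 -3.81 -1.564
endloop
endfacet
facet normal 0.356 -0.933 -0.042
outer loop
vertex 1.041 -3.35 -2.418
vertex 0.775 -3.545 -0.337
vertex -0.064 -3.81 -1.564
endloop
endfacet
facet normal -0.751 -0.313 0.581
outer loop
vertex -0.064 -3.81 -1.564
vertex 0.479 -2.77 -0.302
vertex -0.36 -3.035 -1.529
endloop
endfacet
facet normal -0.555 -0.175 -0.813
outer loop
vertex -0.36 -3.035 -1.529
vertex 1.041 -3.35 -2.418
vertex -0.064 -3.81 -1.564
endloop
endfacet
facet normal 0.555 0.175 0.813
outer loop
vertex 0.775 -3.545 -0.337
vertex 1.584 -2.31 -1.156
vertex 0.479 -2.77 -0.302
endloop
endfacet
facet normal 0.356 -0.933 -0.042
outer loop
vertex 1.88 -3.085 -1.191
vertex 0.775 -3.545 -0.337
vertex 1.041 -3.35 -2.418
endloop
endfacet
facet normal 0.555 0.175 0.813
outer loop
vertex 1.88 -3.085 -1.191
vertex 1.584 -2.31 -1.156
vertex 0.775 -3.545 -0.337
endloop
endfacet
facet normal -0.356 0.933 0.042
outer loop
vertex 0.479 -2.77 -0.302
vertex 1.584 -2.31 -1.156
vertex -0.36 -3.035 -1.529
endloop
endfacet
facet normal -0.555 -0.175 -0.813
outer loop
vertex 0.745 -2.575 -2.383
vertex 1.041 -3.35 -2.418
vertex -0.36 -3.035 -1.529
endloop
endfacet
facet normal -0.356 0.933 0.042
outer loop
vertex -0.36 -3.035 -1.529
vertex 1.584 -2.31 -1.156
vertex 0.745 -2.575 -2.383
endloop
endfacet
facet normal 0.751 0.313 -0.581
outer loop
vertex 0.745 -2.575 -2.383
vertex 1.88 -3.085 -1.191
vertex 1.041 -3.35 -2.418
endloop
endfacet
facet normal 0.751 0.313 -0.581
outer loop
vertex 1.584 -2.31 -1.156
vertex 1.88 -3.085 -1.191
vertex 0.745 -2.575 -2.383
endloop
endfacet

endsolid


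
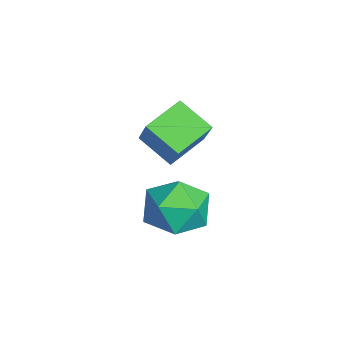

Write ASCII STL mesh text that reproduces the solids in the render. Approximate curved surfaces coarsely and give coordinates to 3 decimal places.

solid 
facet normal 0.157 0.637 0.755
outer loop
vertex -0.895 0.044 0.904
vertex -0.761 -0.88 1.656
vertex 0.191 -0.433 1.081
endloop
endfacet
facet normal 0.380 0.915 0.137
outer loop
vertex -0.895 0.044 0.904
vertex 0.191 -0.433 1.081
vertex -0.155 -0.124 -0.024
endloop
endfacet
facet normal -0.177 0.934 -0.310
outer loop
vertex -0.895 0.044 0.904
vertex -0.155 -0.124 -0.024
vertex -1.321 -0.381 -0.132
endloop
endfacet
facet normal -0.744 0.667 0.032
outer loop
vertex -0.895 0.044 0.904
vertex -1.321 -0.381 -0.132
vertex -1.695 -0.848 0.906
endloop
endfacet
facet normal -0.538 0.484 0.690
outer loop
vertex -0.895 0.044 0.904
vertex -1.695 -0.848 0.906
vertex -0.761 -0.88 1.656
endloop
endfacet
facet normal 0.869 0.475 -0.139
outer loop
vertex -0.155 -0.124 -0.024
vertex 0.191 -0.433 1.081
vertex 0.435 -1.152 0.154
endloop
endfacet
facet normal 0.508 0.025 0.861
outer loop
vertex 0.191 -0.433 1.081
vertex -0.761 -0.88 1.656
vertex 0.061 -1.619 1.192
endloop
endfacet
facet normal -0.615 -0.222 0.757
outer loop
vertex -0.761 -0.88 1.656
vertex -1.695 -0.848 0.906
vertex -1.105 -1.876 1.084
endloop
endfacet
facet normal -0.948 0.075 -0.308
outer loop
vertex -1.695 -0.848 0.906
vertex -1.321 -0.381 -0.132
vertex -1.451 -1.567 -0.021
endloop
endfacet
facet normal -0.032 0.506 -0.862
outer loop
vertex -1.321 -0.381 -0.132
vertex -0.155 -0.124 -0.024
vertex -0.499 -1.12 -0.596
endloop
endfacet
facet normal 0.744 -0.667 -0.032
outer loop
vertex -0.365 -2.044 0.156
vertex 0.435 -1.152 0.154
vertex 0.061 -1.619 1.192
endloop
endfacet
facet normal 0.177 -0.934 0.310
outer loop
vertex -0.365 -2.044 0.156
vertex 0.061 -1.619 1.192
vertex -1.105 -1.876 1.084
endloop
endfacet
facet normal -0.380 -0.915 -0.137
outer loop
vertex -0.365 -2.044 0.156
vertex -1.105 -1.876 1.084
vertex -1.451 -1.567 -0.021
endloop
endfacet
facet normal -0.157 -0.637 -0.755
outer loop
vertex -0.365 -2.044 0.156
vertex -1.451 -1.567 -0.021
vertex -0.499 -1.12 -0.596
endloop
endfacet
facet normal 0.538 -0.484 -0.690
outer loop
vertex -0.365 -2.044 0.156
vertex -0.499 -1.12 -0.596
vertex 0.435 -1.152 0.154
endloop
endfacet
facet normal 0.948 -0.075 0.308
outer loop
vertex 0.061 -1.619 1.192
vertex 0.435 -1.152 0.154
vertex 0.191 -0.433 1.081
endloop
endfacet
facet normal 0.032 -0.506 0.862
outer loop
vertex -1.105 -1.876 1.084
vertex 0.061 -1.619 1.192
vertex -0.761 -0.88 1.656
endloop
endfacet
facet normal -0.869 -0.475 0.139
outer loop
vertex -1.451 -1.567 -0.021
vertex -1.105 -1.876 1.084
vertex -1.695 -0.848 0.906
endloop
endfacet
facet normal -0.508 -0.025 -0.861
outer loop
vertex -0.499 -1.12 -0.596
vertex -1.451 -1.567 -0.021
vertex -1.321 -0.381 -0.132
endloop
endfacet
facet normal 0.615 0.222 -0.757
outer loop
vertex 0.435 -1.152 0.154
vertex -0.499 -1.12 -0.596
vertex -0.155 -0.124 -0.024
endloop
endfacet
facet normal -0.552 0.762 0.339
outer loop
vertex -2.913 -0.888 3.277
vertex -1.934 -0.75 4.56
vertex -2.103 0.017 2.562
endloop
endfacet
facet normal -0.604 -0.085 -0.792
outer loop
vertex -1.286 -1.11 2.06
vertex -2.913 -0.888 3.277
vertex -2.103 0.017 2.562
endloop
endfacet
facet normal -0.552 0.762 0.339
outer loop
vertex -2.103 0.017 2.562
vertex -1.934 -0.75 4.56
vertex -1.124 0.155 3.845
endloop
endfacet
facet normal 0.574 0.642 -0.507
outer loop
vertex -1.124 0.155 3.845
vertex -1.286 -1.11 2.06
vertex -2.103 0.017 2.562
endloop
endfacet
facet normal -0.574 -0.642 0.507
outer loop
vertex -2.913 -0.888 3.277
vertex -1.117 -1.877 4.058
vertex -1.934 -0.75 4.56
endloop
endfacet
facet normal -0.604 -0.085 -0.792
outer loop
vertex -2.096 -2.015 2.775
vertex -2.913 -0.888 3.277
vertex -1.286 -1.11 2.06
endloop
endfacet
facet normal -0.574 -0.642 0.507
outer loop
vertex -2.096 -2.015 2.775
vertex -1.117 -1.877 4.058
vertex -2.913 -0.888 3.277
endloop
endfacet
facet normal 0.604 0.085 0.792
outer loop
vertex -1.934 -0.75 4.56
vertex -1.117 -1.877 4.058
vertex -1.124 0.155 3.845
endloop
endfacet
facet normal 0.574 0.642 -0.507
outer loop
vertex -0.307 -0.972 3.343
vertex -1.286 -1.11 2.06
vertex -1.124 0.155 3.845
endloop
endfacet
facet normal 0.604 0.085 0.792
outer loop
vertex -1.124 0.155 3.845
vertex -1.117 -1.877 4.058
vertex -0.307 -0.972 3.343
endloop
endfacet
facet normal 0.552 -0.762 -0.339
outer loop
vertex -0.307 -0.972 3.343
vertex -2.096 -2.015 2.775
vertex -1.286 -1.11 2.06
endloop
endfacet
facet normal 0.552 -0.762 -0.339
outer loop
vertex -1.117 -1.877 4.058
vertex -2.096 -2.015 2.775
vertex -0.307 -0.972 3.343
endloop
endfacet

endsolid
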